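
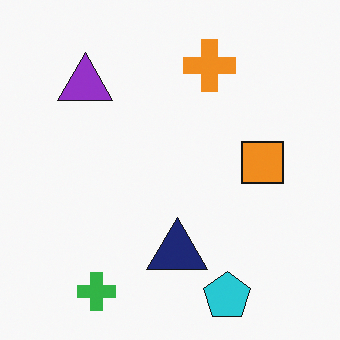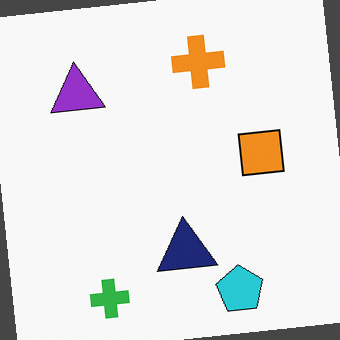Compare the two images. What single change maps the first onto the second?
The image was rotated counter-clockwise by a slight angle.

Every shape is tilted by the same angle and the image corners show triangular fill wedges — a whole-image rotation by a non-right angle.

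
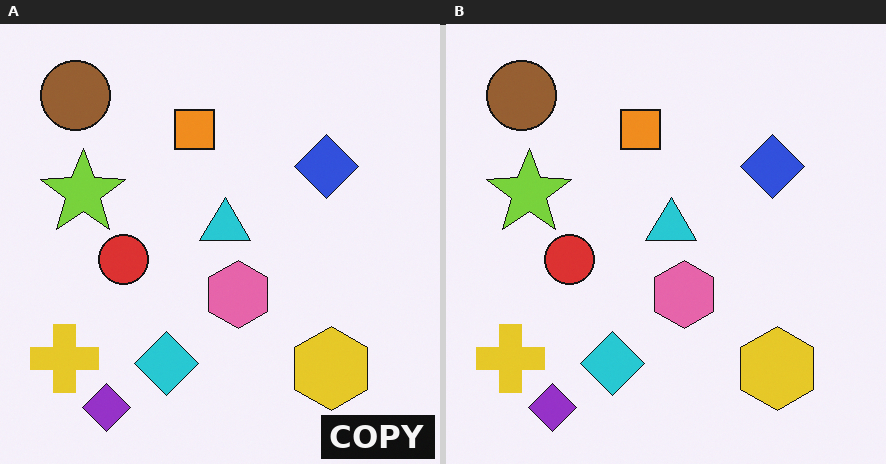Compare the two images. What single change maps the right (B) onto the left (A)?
The image was watermarked with the text "COPY" in the lower-right corner.

A dark label reading "COPY" appears in the lower-right corner.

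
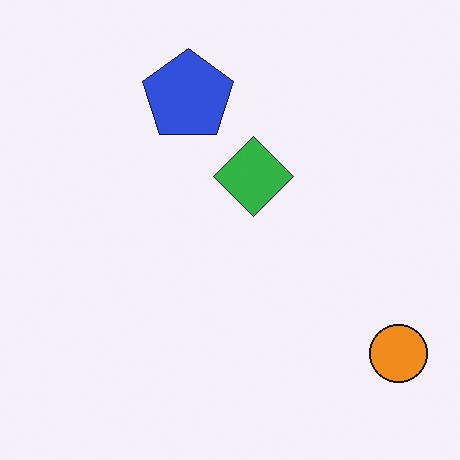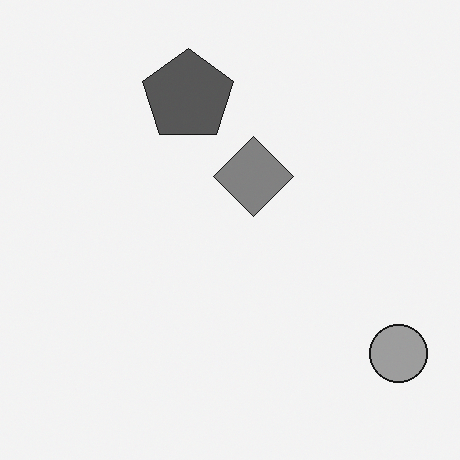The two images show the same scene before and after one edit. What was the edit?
It was converted to grayscale.

All color is removed — every shape is now a shade of grey.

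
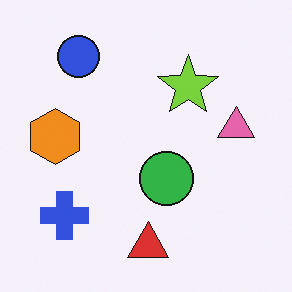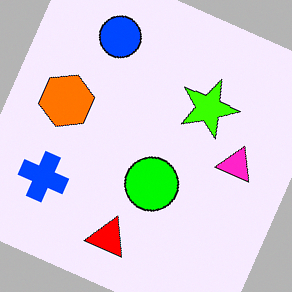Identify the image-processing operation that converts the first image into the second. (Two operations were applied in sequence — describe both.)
This is the original image rotated clockwise by a clearly visible amount, then heavily oversaturated.

Every shape is tilted by the same angle and the image corners show triangular fill wedges — a whole-image rotation by a non-right angle. All colors are more vivid — a global saturation change.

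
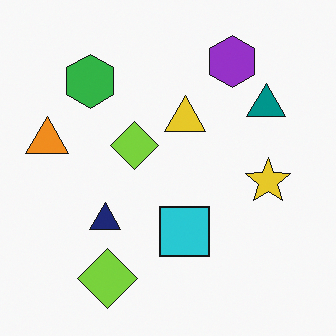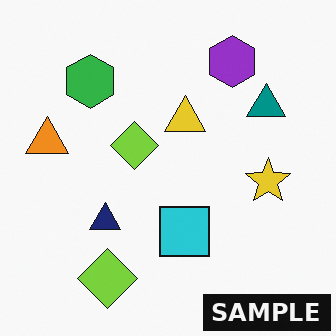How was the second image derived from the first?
The second image is the first watermarked with the text "SAMPLE" in the lower-right corner.

A dark label reading "SAMPLE" appears in the lower-right corner.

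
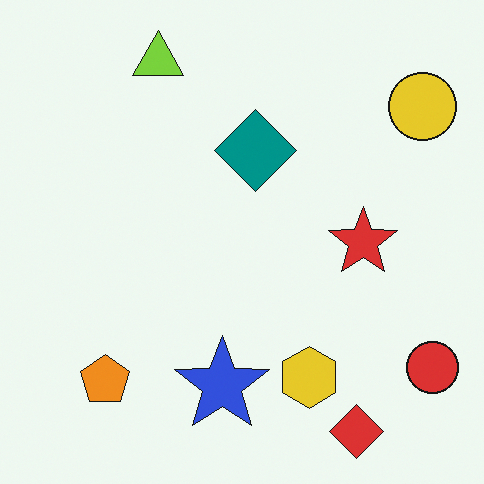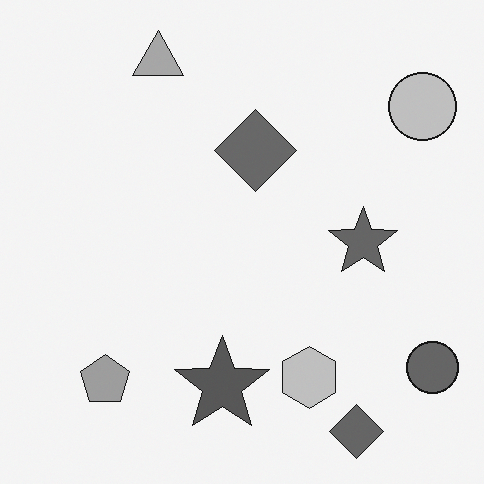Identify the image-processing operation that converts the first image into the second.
The transformation is: converted to grayscale.

All color is removed — every shape is now a shade of grey.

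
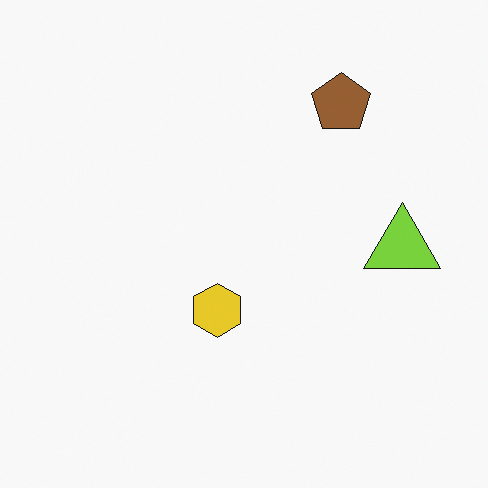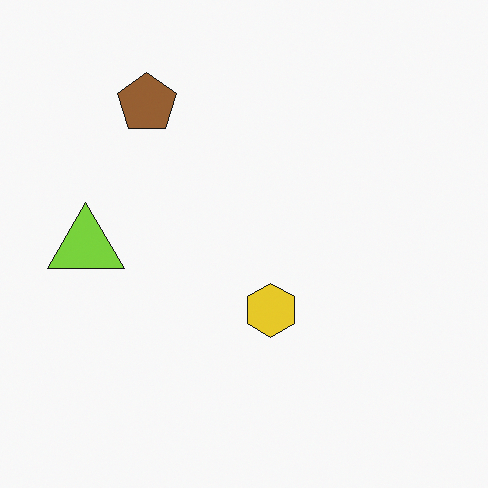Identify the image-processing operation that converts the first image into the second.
The second image is the first flipped horizontally (left ↔ right).

The lime triangle is in the right of the first image and the left of the second — shapes on opposite sides of the vertical midline have swapped in a mirror flip.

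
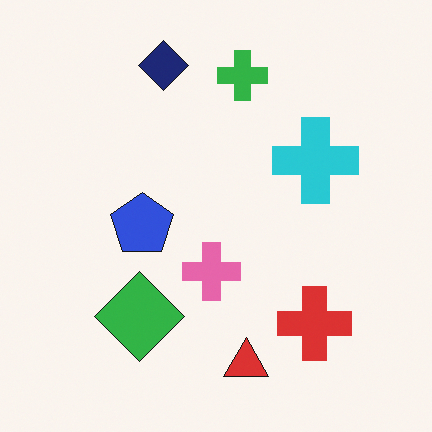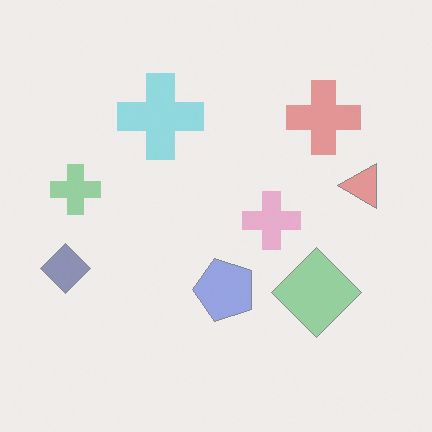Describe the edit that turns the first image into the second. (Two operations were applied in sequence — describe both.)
Rotated 90° counter-clockwise, then washed out (contrast reduced).

The navy diamond sits in the top of the first image and the left of the second — consistent with a whole-image 90° counter-clockwise rotation. Tones are pushed toward mid-grey across the whole image — a global contrast change.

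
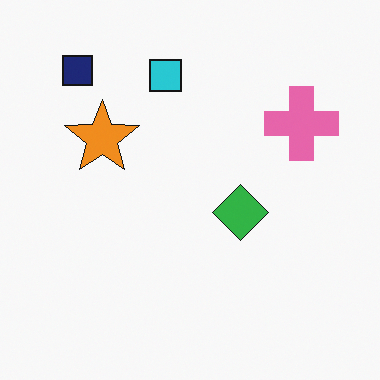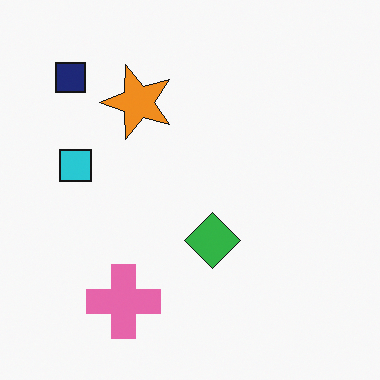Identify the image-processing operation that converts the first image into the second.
It was transposed (reflected across the top-left ↔ bottom-right diagonal).

Shapes have swapped their row and column positions — what was in the top-right is now in the bottom-left — a diagonal reflection.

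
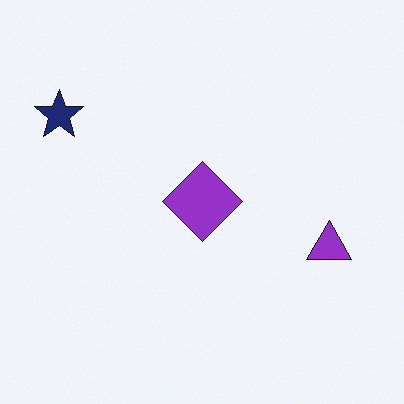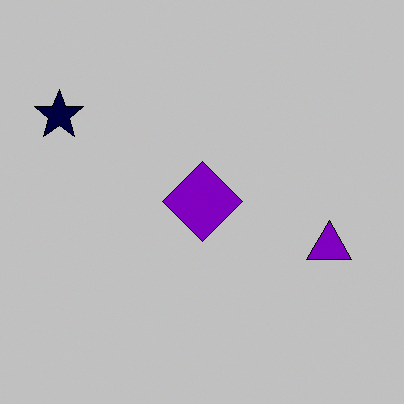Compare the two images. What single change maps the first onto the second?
It was aggressively posterized.

Each flat color has snapped to a coarser quantized level — most visibly, the near-white background has dropped to a flat grey.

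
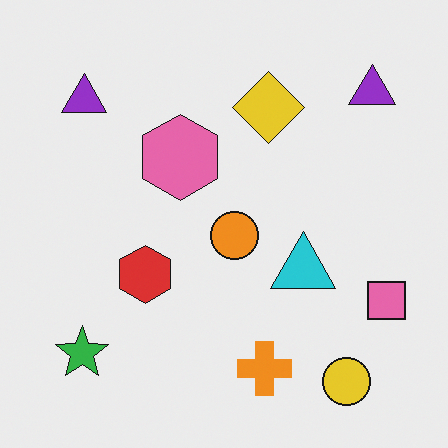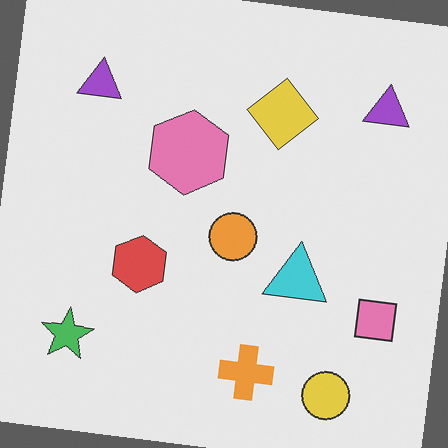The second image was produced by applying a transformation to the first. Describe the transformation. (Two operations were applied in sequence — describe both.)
Rotated clockwise by a slight angle, then given slightly reduced contrast.

Every shape is tilted by the same angle and the image corners show triangular fill wedges — a whole-image rotation by a non-right angle. Tones are pushed toward mid-grey across the whole image — a global contrast change.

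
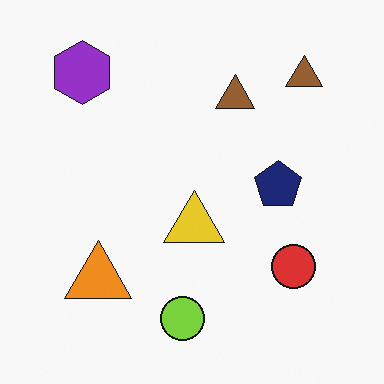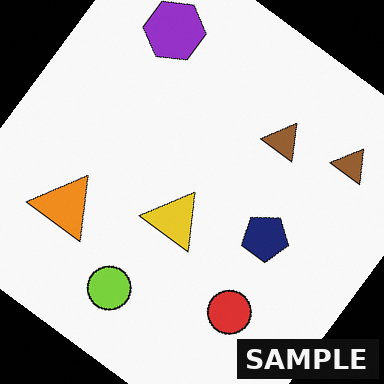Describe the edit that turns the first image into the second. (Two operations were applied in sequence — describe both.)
Rotated clockwise by a large amount — several tens of degrees, then watermarked with the text "SAMPLE" in the lower-right corner.

Every shape is tilted by the same angle and the image corners show triangular fill wedges — a whole-image rotation by a non-right angle. A dark label reading "SAMPLE" appears in the lower-right corner.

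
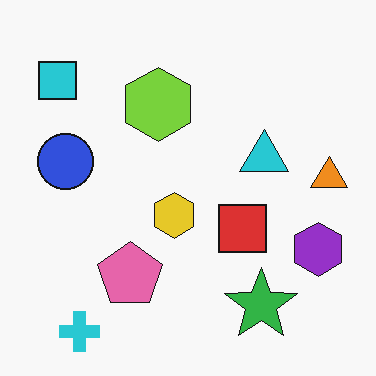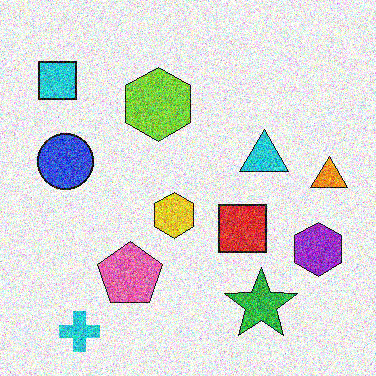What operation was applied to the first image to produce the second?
The image was degraded with heavy additive noise.

Random speckle covers the whole image, including the flat background.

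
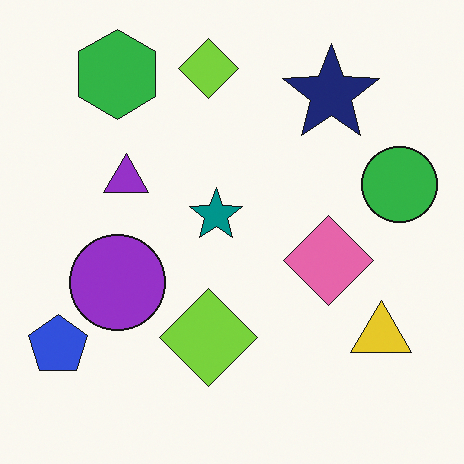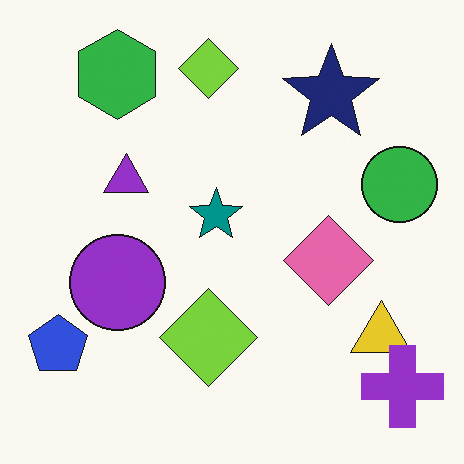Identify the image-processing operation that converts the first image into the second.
The second image is the first overlaid with an additional purple cross.

A purple cross appears in the second image that is absent from the first.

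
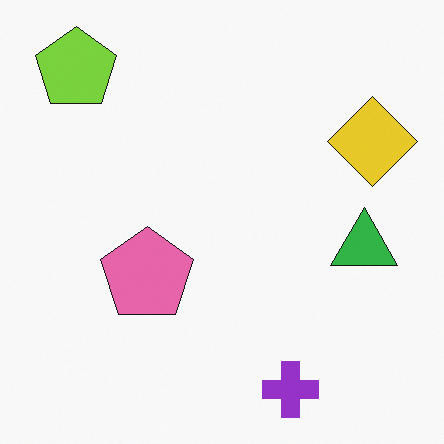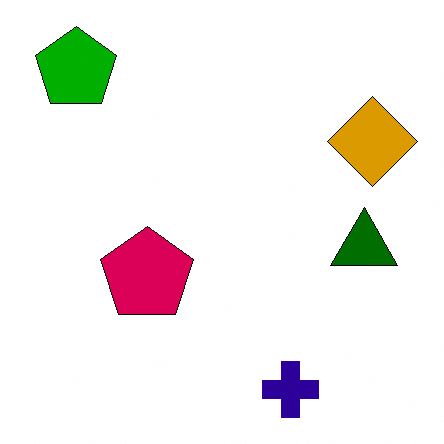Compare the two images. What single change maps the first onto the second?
This is the original image boosted in contrast.

Tones are pushed away from mid-grey across the whole image — a global contrast change.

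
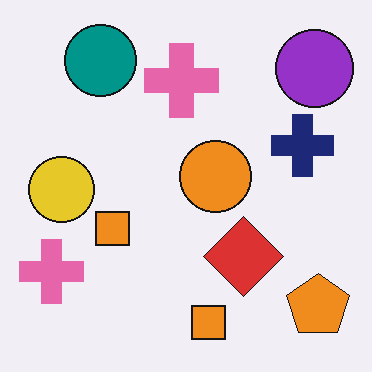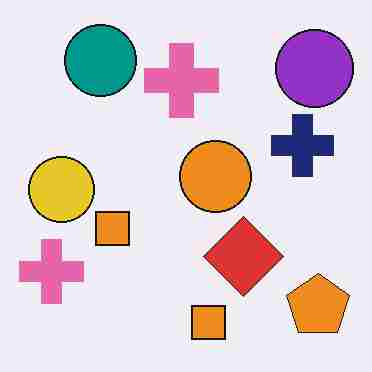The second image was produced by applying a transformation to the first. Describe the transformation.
The second image is the first heavily JPEG-compressed with obvious blocking artifacts.

Blocky 8×8 compression artifacts appear around shape edges and the flat background shows ringing — characteristic JPEG degradation.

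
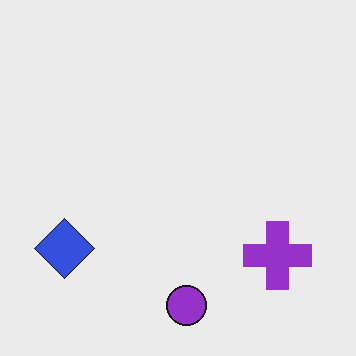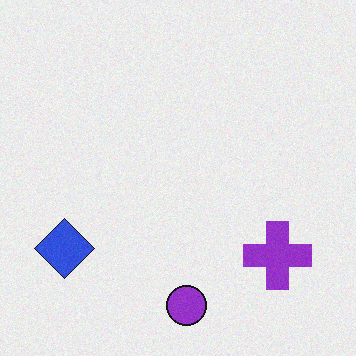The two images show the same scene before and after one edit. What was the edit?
The second image is the first degraded with a light layer of grain.

Random speckle covers the whole image, including the flat background.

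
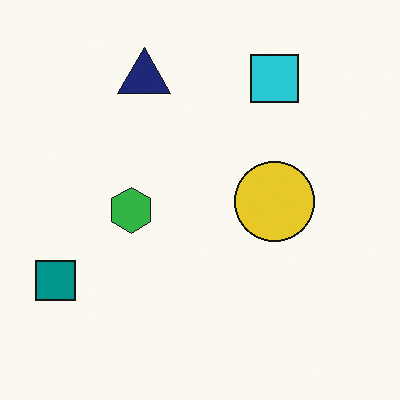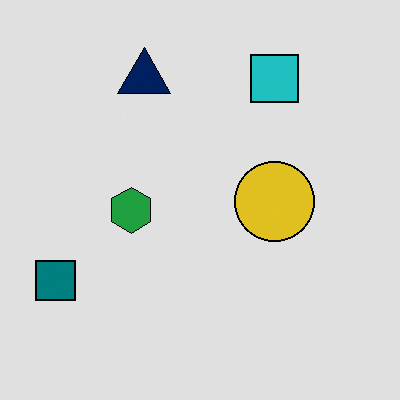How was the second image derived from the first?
This is the original image posterized to a reduced palette.

Each flat color has snapped to a coarser quantized level — most visibly, the near-white background has dropped to a flat grey.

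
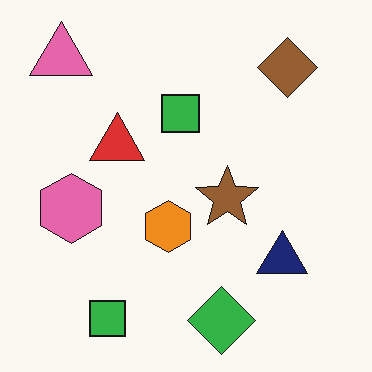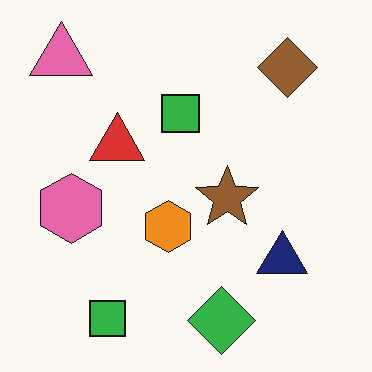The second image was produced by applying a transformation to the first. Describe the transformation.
The transformation is: JPEG-compressed with visible artifacts.

Blocky 8×8 compression artifacts appear around shape edges and the flat background shows ringing — characteristic JPEG degradation.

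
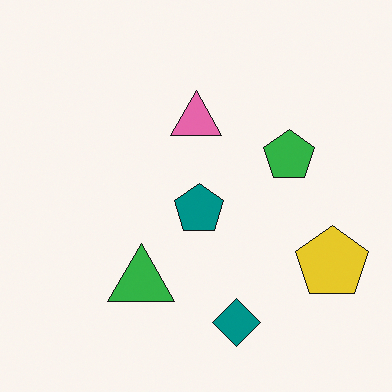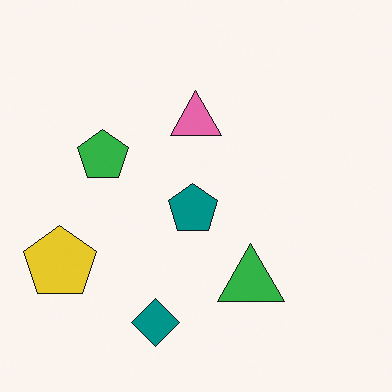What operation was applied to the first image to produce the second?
The transformation is: flipped horizontally (left ↔ right).

The yellow pentagon is in the bottom-right of the first image and the bottom-left of the second — shapes on opposite sides of the vertical midline have swapped in a mirror flip.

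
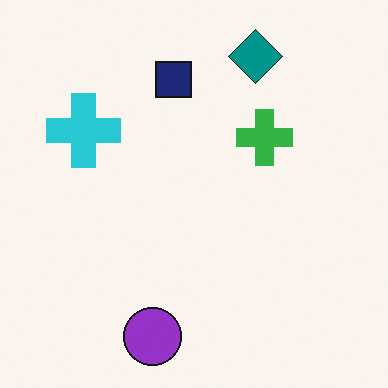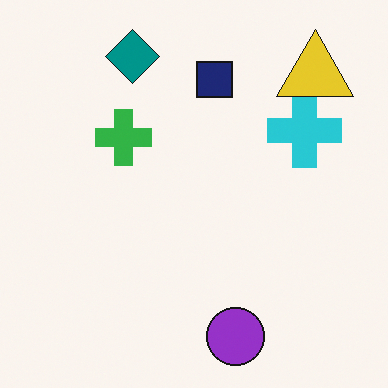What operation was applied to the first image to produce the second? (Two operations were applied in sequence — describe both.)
The second image is the first flipped horizontally (left ↔ right), then overlaid with an additional yellow triangle.

The cyan cross is in the left of the first image and the right of the second — shapes on opposite sides of the vertical midline have swapped in a mirror flip. A yellow triangle appears in the second image that is absent from the first.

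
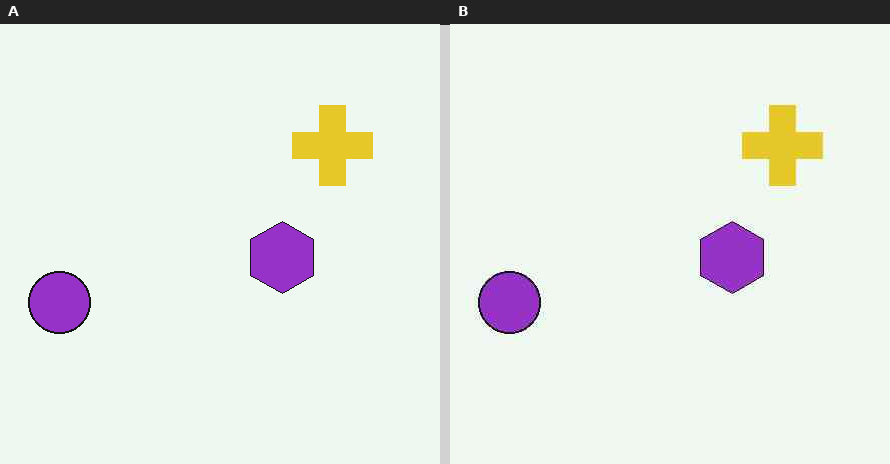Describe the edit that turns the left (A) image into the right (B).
The right (B) image is the left (A) given moderate JPEG compression.

Blocky 8×8 compression artifacts appear around shape edges and the flat background shows ringing — characteristic JPEG degradation.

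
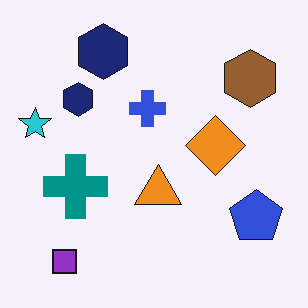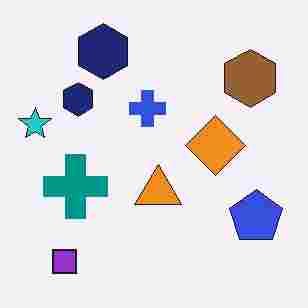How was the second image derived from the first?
The image was degraded with heavy JPEG compression.

Blocky 8×8 compression artifacts appear around shape edges and the flat background shows ringing — characteristic JPEG degradation.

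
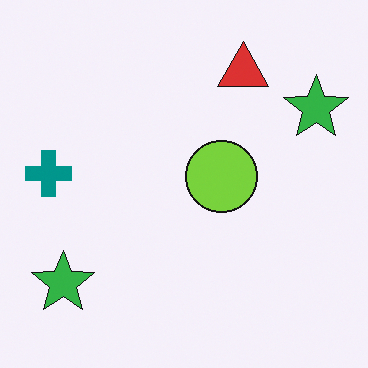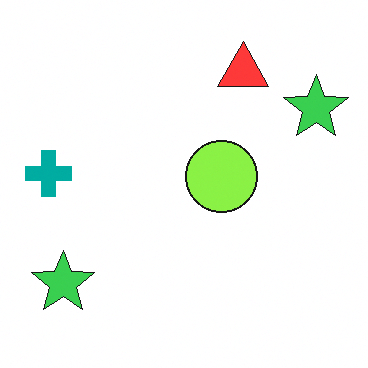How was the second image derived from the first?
Brightened a little.

Every pixel — background and shapes alike — is uniformly brightened.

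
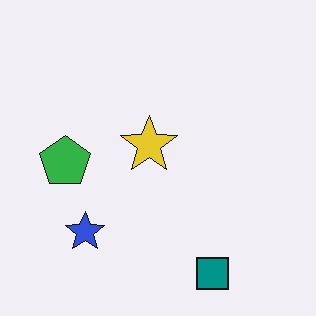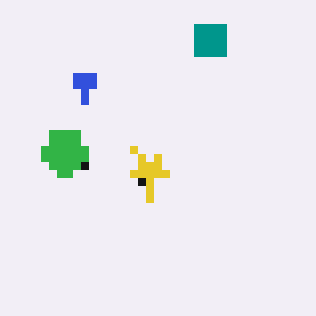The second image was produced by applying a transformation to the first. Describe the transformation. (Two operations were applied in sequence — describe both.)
The second image is the first flipped vertically (top ↔ bottom), then pixelated into visible square blocks.

The teal square is in the bottom-right of the first image and the top-right of the second — shapes on opposite sides of the horizontal midline have swapped in a mirror flip. Shapes are reduced to large square blocks; fine edges and outlines are lost — a downscale-then-upscale (mosaic) effect.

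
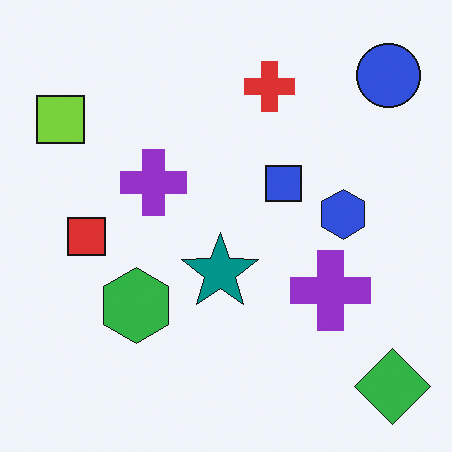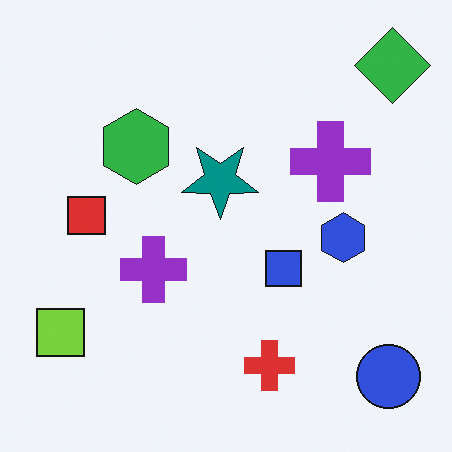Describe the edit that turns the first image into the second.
It was flipped vertically (top ↔ bottom).

The green diamond is in the bottom-right of the first image and the top-right of the second — shapes on opposite sides of the horizontal midline have swapped in a mirror flip.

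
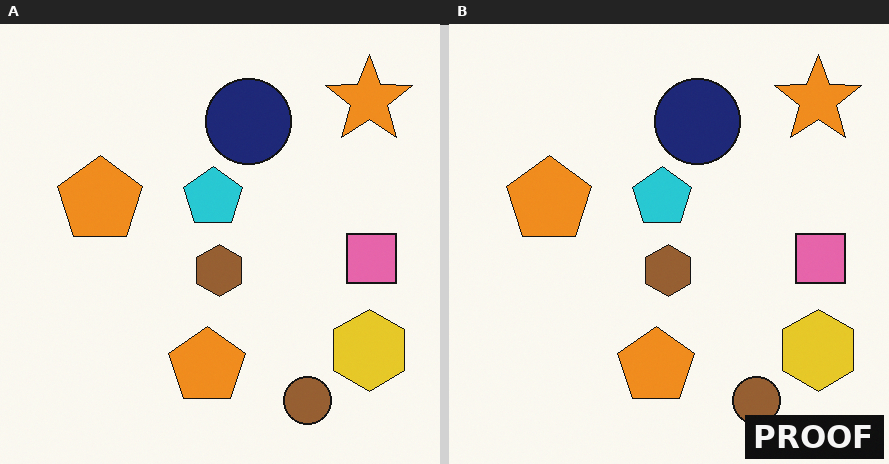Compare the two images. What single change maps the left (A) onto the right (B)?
The image was watermarked with the text "PROOF" in the lower-right corner.

A dark label reading "PROOF" appears in the lower-right corner.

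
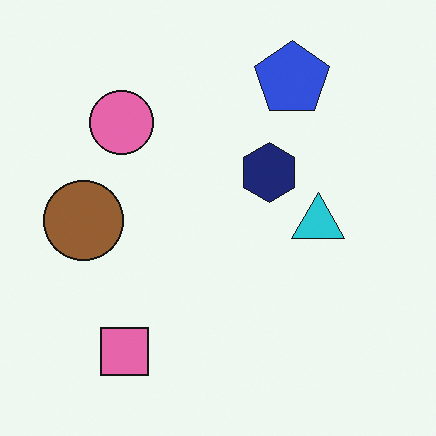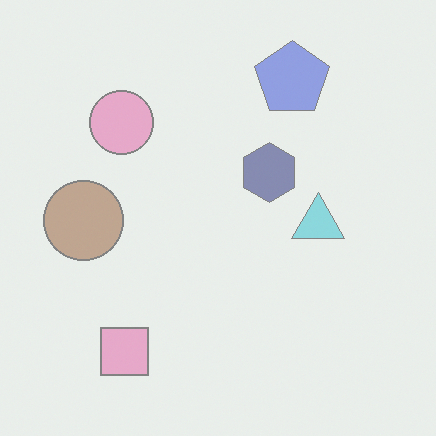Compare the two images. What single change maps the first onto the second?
This is the original image given much lower contrast.

Tones are pushed toward mid-grey across the whole image — a global contrast change.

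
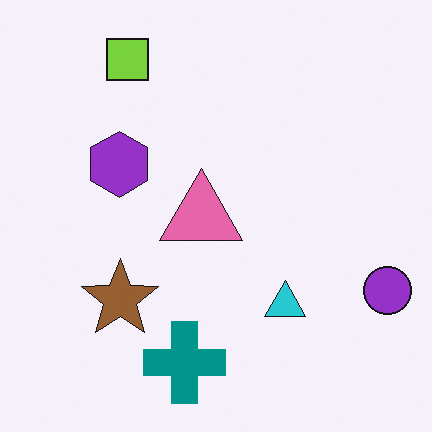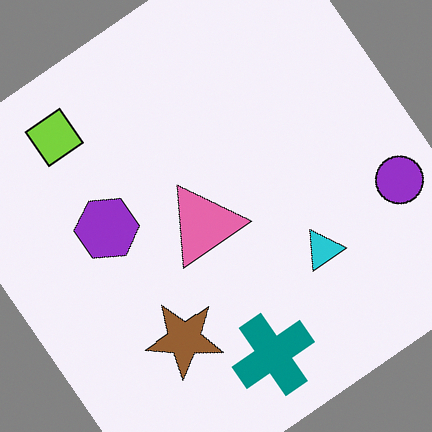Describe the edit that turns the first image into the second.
It was rotated counter-clockwise by a large amount — several tens of degrees.

Every shape is tilted by the same angle and the image corners show triangular fill wedges — a whole-image rotation by a non-right angle.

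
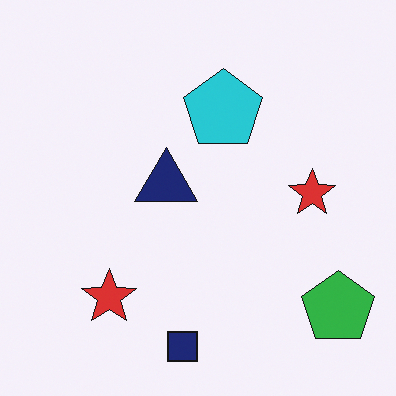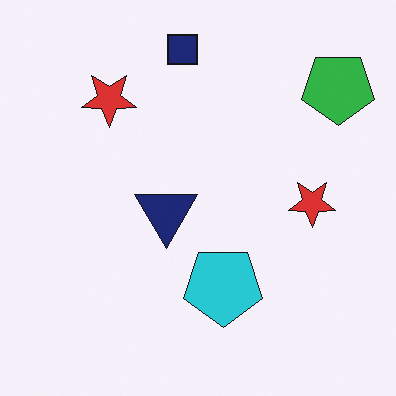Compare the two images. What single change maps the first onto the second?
It was flipped vertically (top ↔ bottom).

The navy square is in the bottom of the first image and the top of the second — shapes on opposite sides of the horizontal midline have swapped in a mirror flip.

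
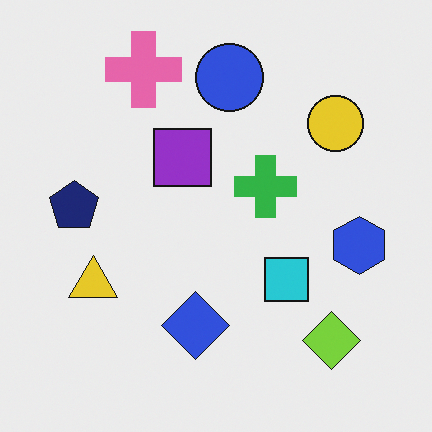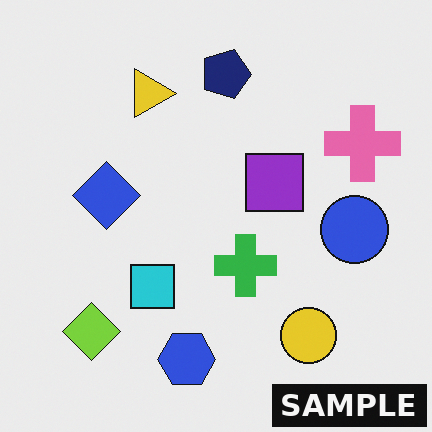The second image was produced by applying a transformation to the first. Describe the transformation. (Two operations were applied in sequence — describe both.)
It was rotated 90° clockwise, then watermarked with the text "SAMPLE" in the lower-right corner.

The lime diamond sits in the bottom-right of the first image and the bottom-left of the second — consistent with a whole-image 90° clockwise rotation. A dark label reading "SAMPLE" appears in the lower-right corner.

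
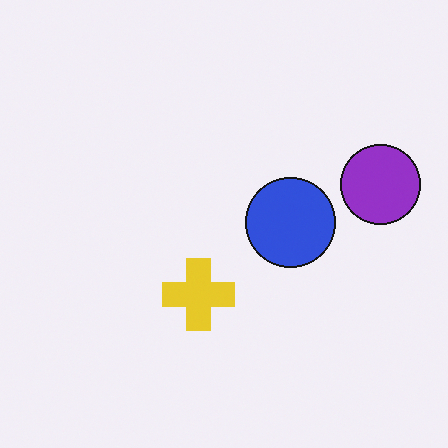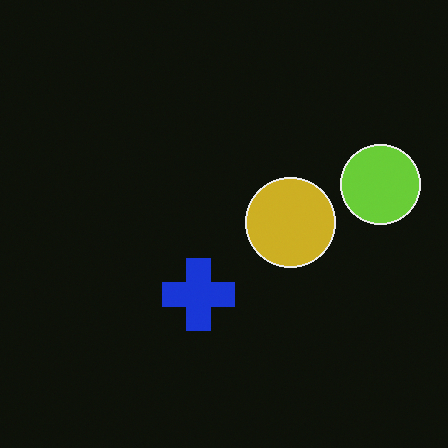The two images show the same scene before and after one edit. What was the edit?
This is the original image color-inverted (negative).

The light background has become dark and every shape's color is its complement — a photographic negative.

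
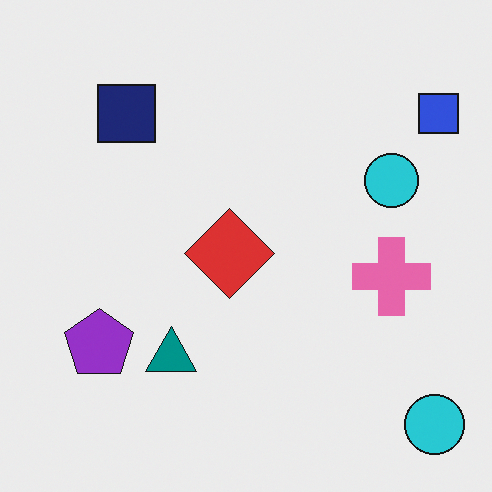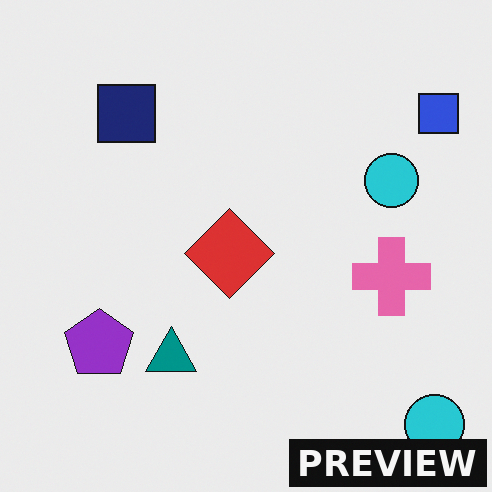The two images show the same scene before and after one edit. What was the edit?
This is the original image watermarked with the text "PREVIEW" in the lower-right corner.

A dark label reading "PREVIEW" appears in the lower-right corner.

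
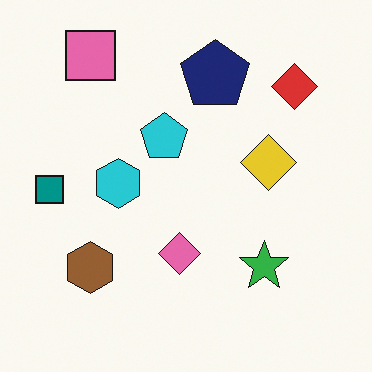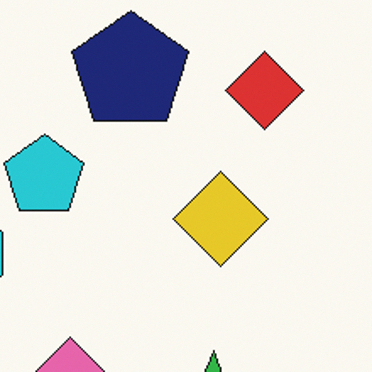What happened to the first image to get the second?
The transformation is: cropped to a noticeably smaller region and rescaled.

The visible shapes are larger and the field of view is narrower; shapes near the original edges may be partly or wholly outside the frame — a crop-and-rescale.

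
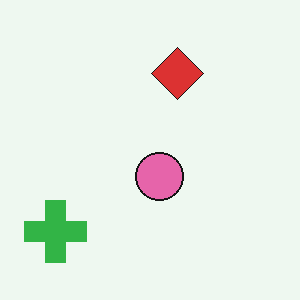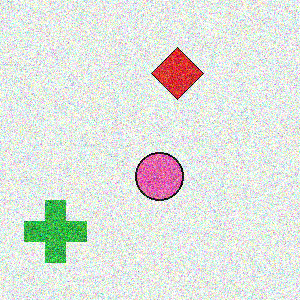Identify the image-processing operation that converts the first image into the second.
Degraded with a thick layer of grain.

Random speckle covers the whole image, including the flat background.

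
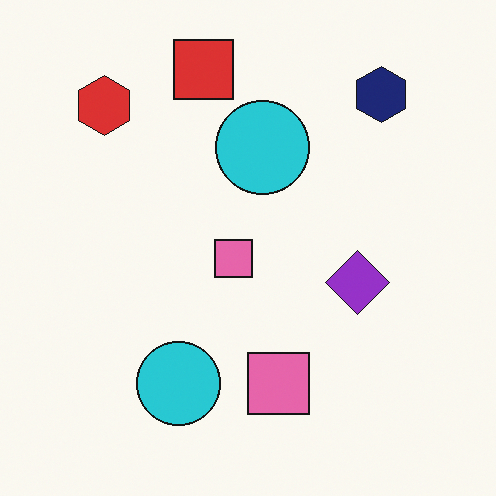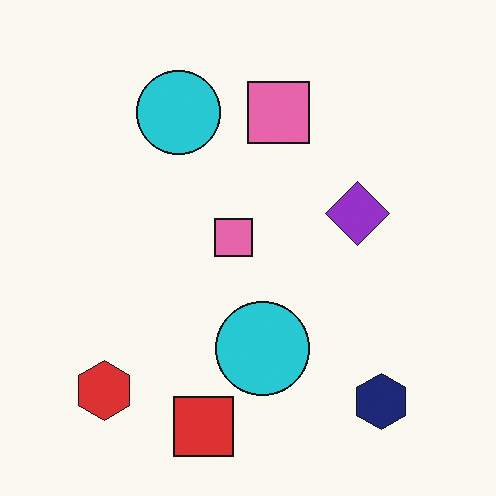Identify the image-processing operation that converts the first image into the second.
It was flipped vertically (top ↔ bottom).

The red square is in the top of the first image and the bottom of the second — shapes on opposite sides of the horizontal midline have swapped in a mirror flip.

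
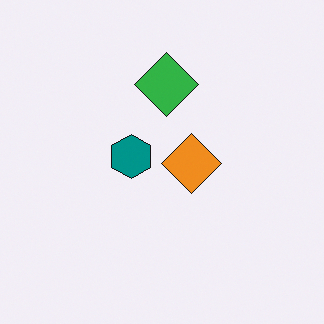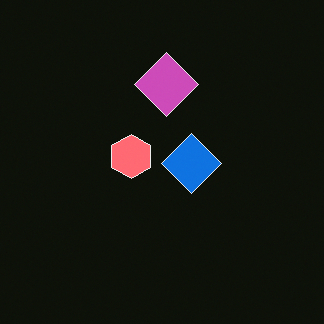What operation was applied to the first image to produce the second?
The transformation is: color-inverted (negative).

The light background has become dark and every shape's color is its complement — a photographic negative.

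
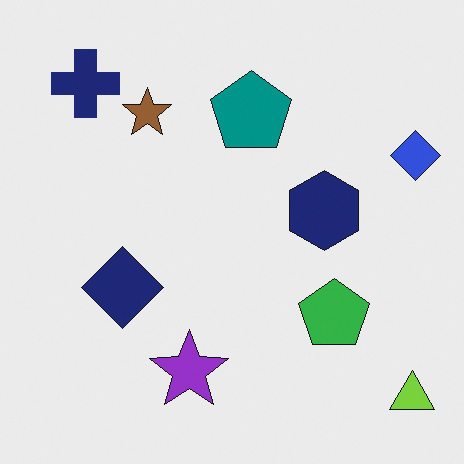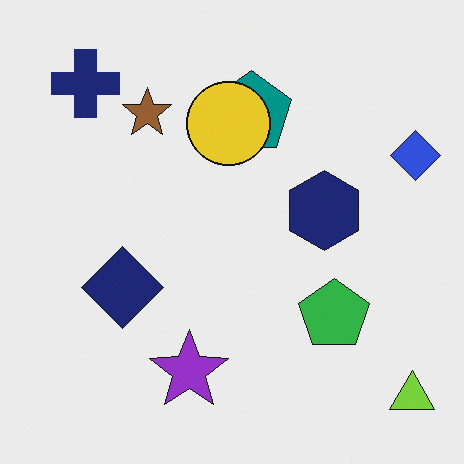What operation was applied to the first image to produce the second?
The second image is the first overlaid with an additional yellow circle.

A yellow circle appears in the second image that is absent from the first.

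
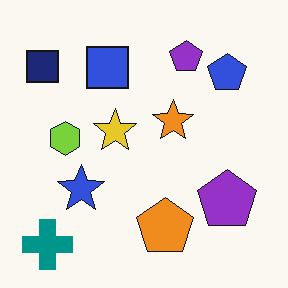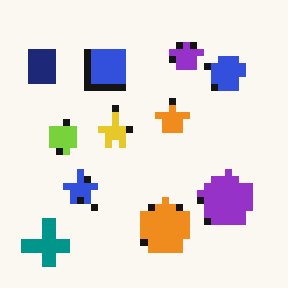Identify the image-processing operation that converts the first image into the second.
The image was moderately pixelated.

Shapes are reduced to large square blocks; fine edges and outlines are lost — a downscale-then-upscale (mosaic) effect.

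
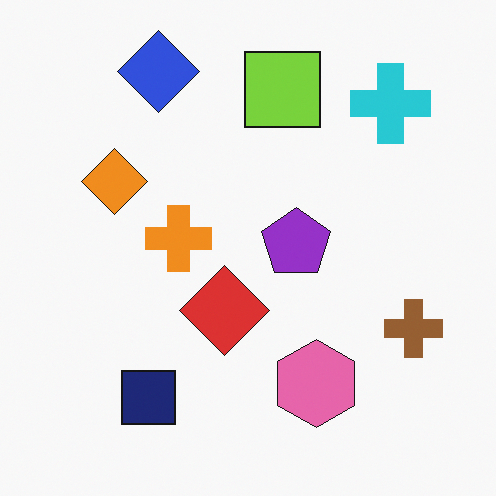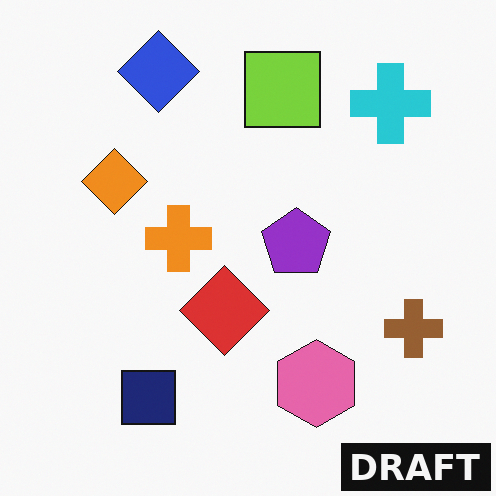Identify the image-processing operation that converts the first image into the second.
The image was watermarked with the text "DRAFT" in the lower-right corner.

A dark label reading "DRAFT" appears in the lower-right corner.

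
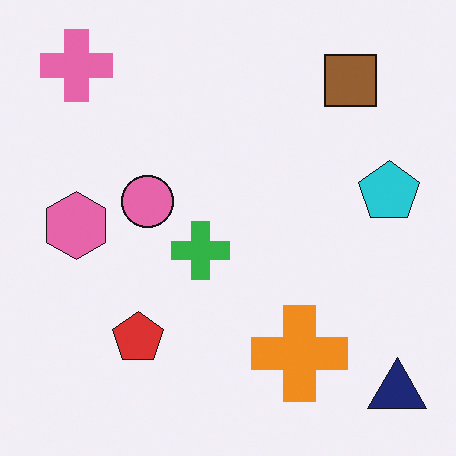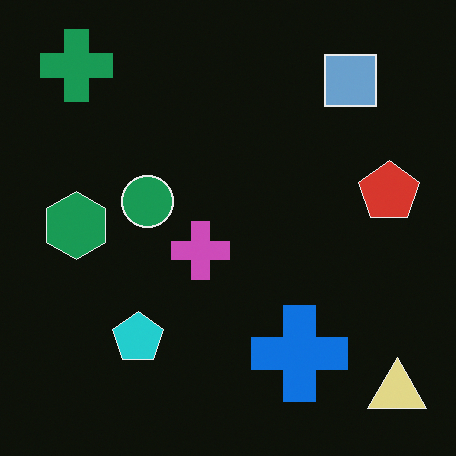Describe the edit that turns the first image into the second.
The transformation is: color-inverted (negative).

The light background has become dark and every shape's color is its complement — a photographic negative.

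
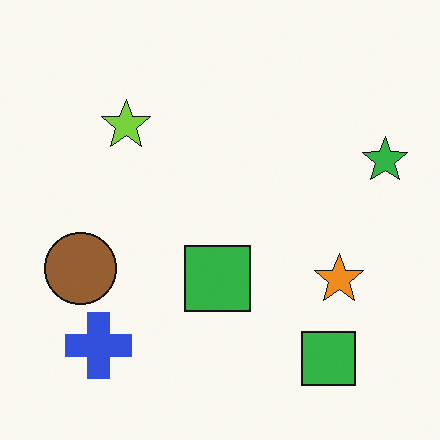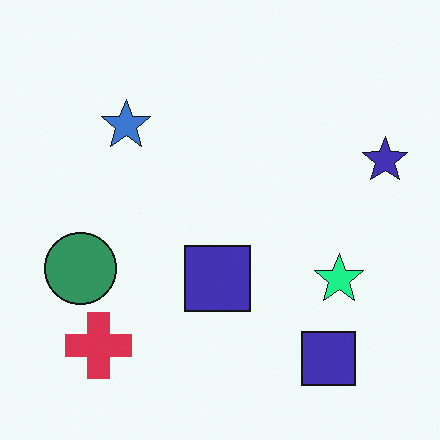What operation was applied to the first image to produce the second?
The transformation is: hue-shifted through roughly a third of the color wheel.

Every shape's color has rotated by the same amount around the hue wheel — a uniform hue shift.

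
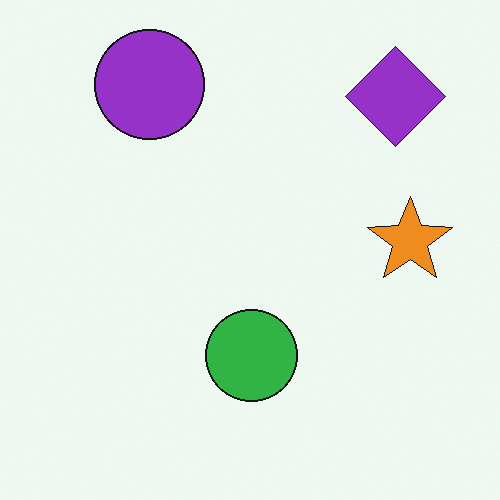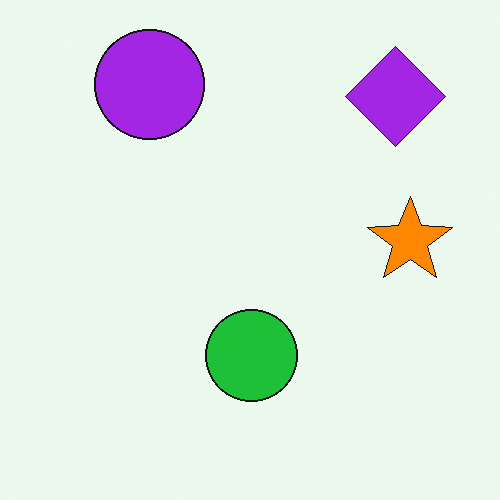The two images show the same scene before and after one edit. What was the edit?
The image was slightly oversaturated.

All colors are more vivid — a global saturation change.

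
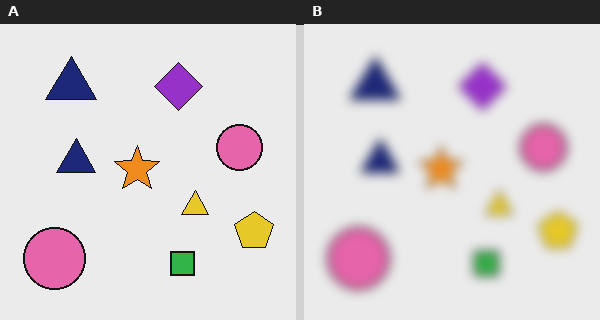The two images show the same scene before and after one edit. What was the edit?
The transformation is: strongly gaussian-blurred.

Shape edges and outlines are uniformly softened across the whole image.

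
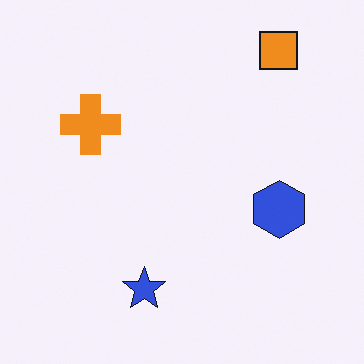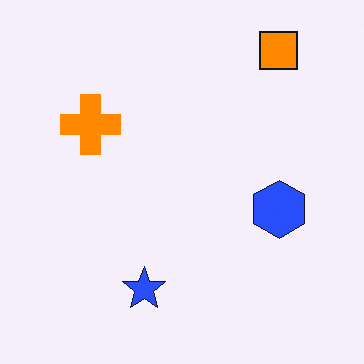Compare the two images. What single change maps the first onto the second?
The image was slightly oversaturated.

All colors are more vivid — a global saturation change.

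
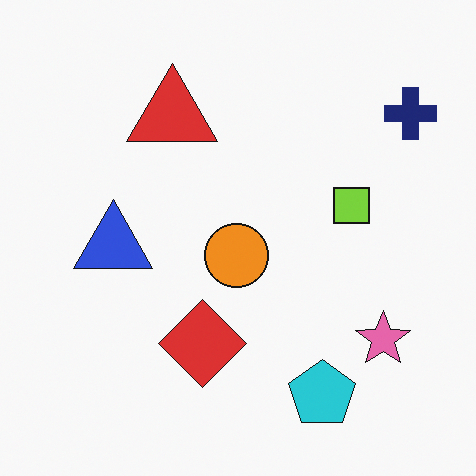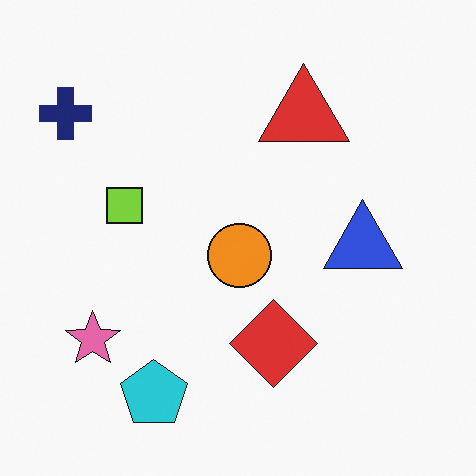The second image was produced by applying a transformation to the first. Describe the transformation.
The second image is the first flipped horizontally (left ↔ right).

The navy cross is in the top-right of the first image and the top-left of the second — shapes on opposite sides of the vertical midline have swapped in a mirror flip.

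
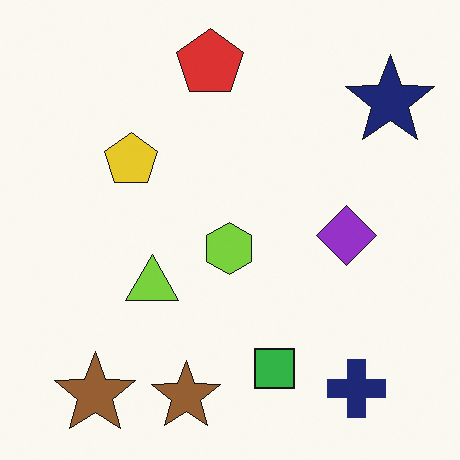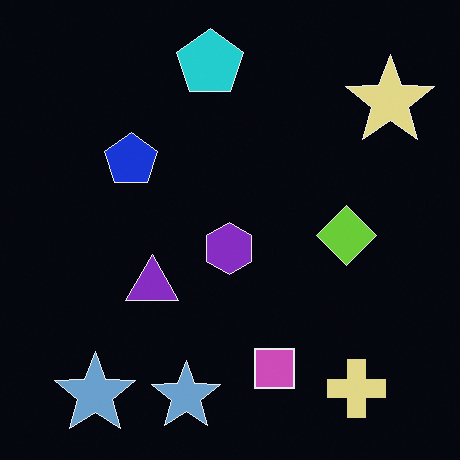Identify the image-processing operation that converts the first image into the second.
The transformation is: color-inverted (negative).

The light background has become dark and every shape's color is its complement — a photographic negative.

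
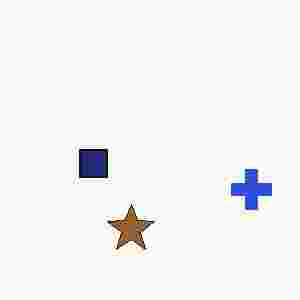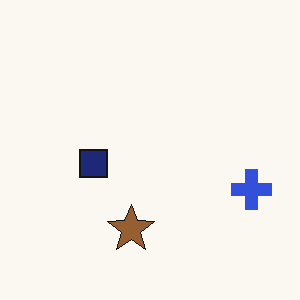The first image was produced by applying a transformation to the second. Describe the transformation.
The first image is the second degraded with heavy JPEG compression.

Blocky 8×8 compression artifacts appear around shape edges and the flat background shows ringing — characteristic JPEG degradation.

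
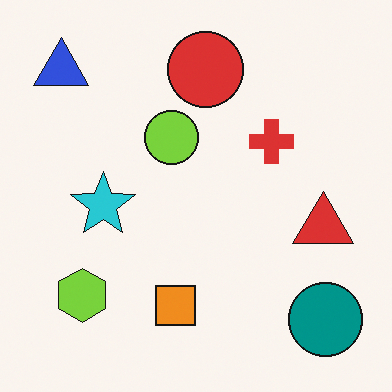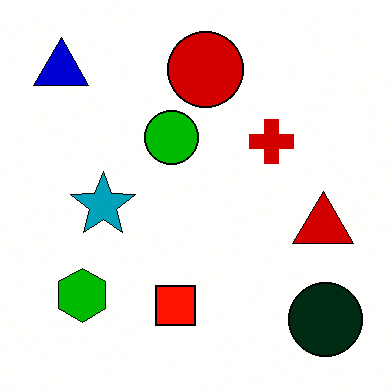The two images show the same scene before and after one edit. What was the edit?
The second image is the first boosted in contrast.

Tones are pushed away from mid-grey across the whole image — a global contrast change.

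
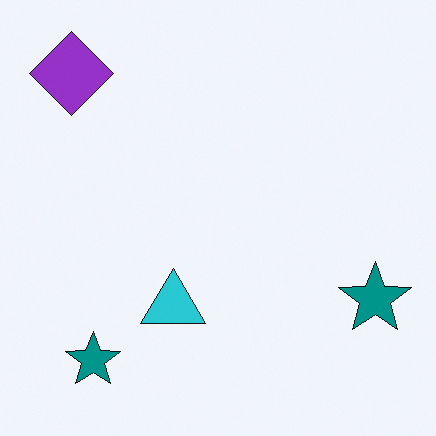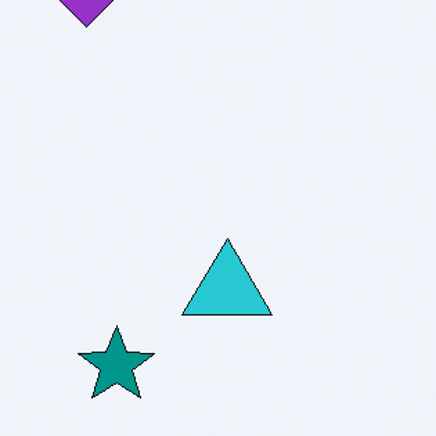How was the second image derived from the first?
Cropped slightly and scaled back up.

The visible shapes are larger and the field of view is narrower; shapes near the original edges may be partly or wholly outside the frame — a crop-and-rescale.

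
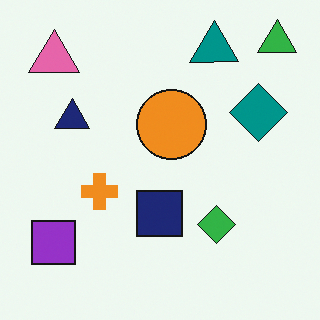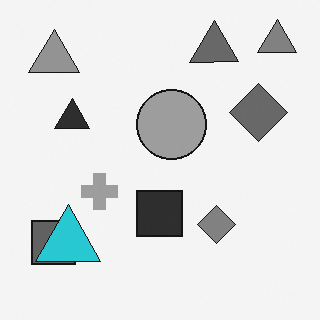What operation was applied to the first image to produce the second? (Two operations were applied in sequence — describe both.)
The second image is the first converted to grayscale, then overlaid with an additional cyan triangle.

All color is removed — every shape is now a shade of grey. A cyan triangle appears in the second image that is absent from the first.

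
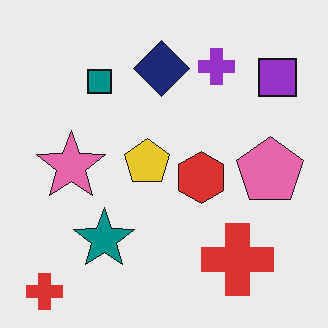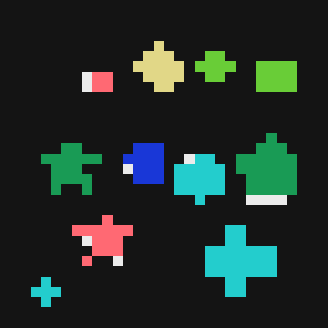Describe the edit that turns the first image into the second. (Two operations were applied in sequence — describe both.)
This is the original image color-inverted (negative), then coarsely pixelated.

The light background has become dark and every shape's color is its complement — a photographic negative. Shapes are reduced to large square blocks; fine edges and outlines are lost — a downscale-then-upscale (mosaic) effect.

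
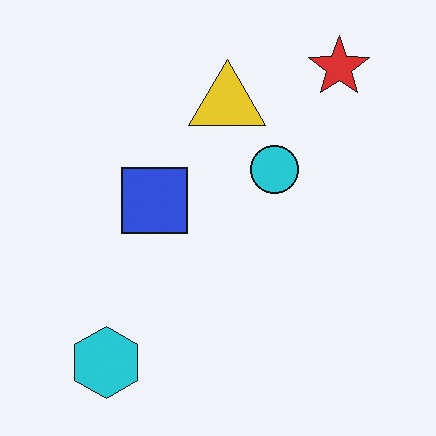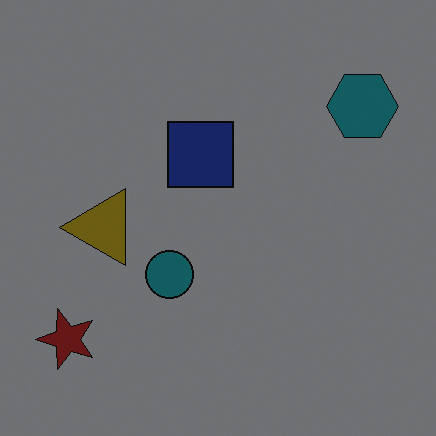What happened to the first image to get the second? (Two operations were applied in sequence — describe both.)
Transposed (reflected across the top-left ↔ bottom-right diagonal), then substantially darkened.

Shapes have swapped their row and column positions — what was in the top-right is now in the bottom-left — a diagonal reflection. Every pixel — background and shapes alike — is uniformly darkened.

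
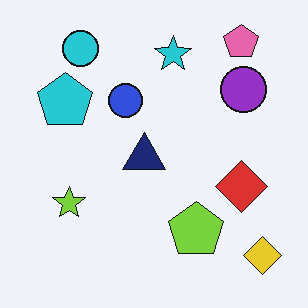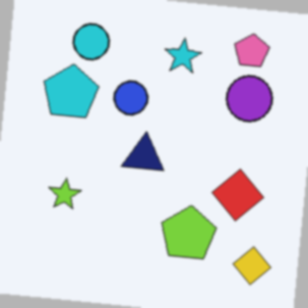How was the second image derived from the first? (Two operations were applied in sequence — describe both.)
This is the original image rotated clockwise by a slight angle, then slightly softened.

Every shape is tilted by the same angle and the image corners show triangular fill wedges — a whole-image rotation by a non-right angle. Shape edges and outlines are uniformly softened across the whole image.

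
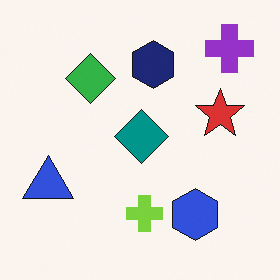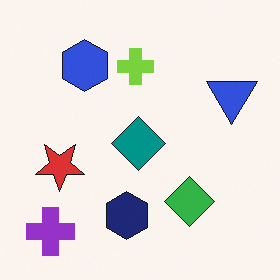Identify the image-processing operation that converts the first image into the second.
It was rotated 180°.

The purple cross sits in the top-right of the first image and the bottom-left of the second — consistent with a whole-image 180° rotation.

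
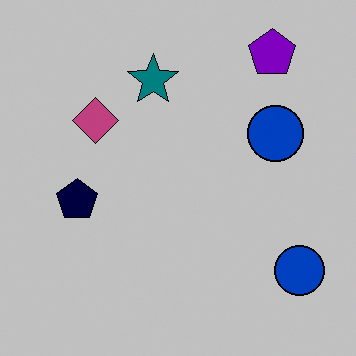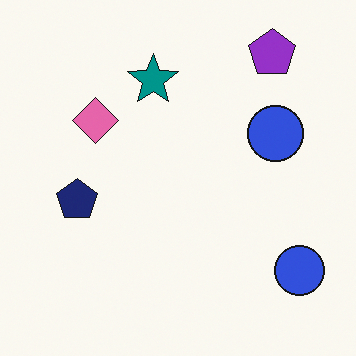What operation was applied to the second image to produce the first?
Aggressively posterized.

Each flat color has snapped to a coarser quantized level — most visibly, the near-white background has dropped to a flat grey.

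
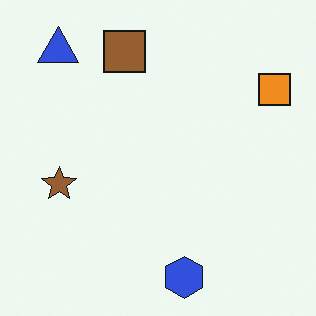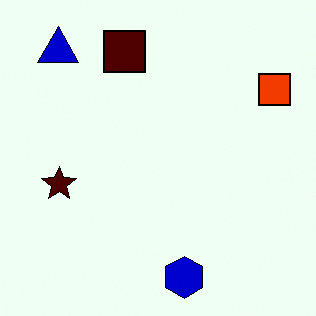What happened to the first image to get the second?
The transformation is: boosted in contrast.

Tones are pushed away from mid-grey across the whole image — a global contrast change.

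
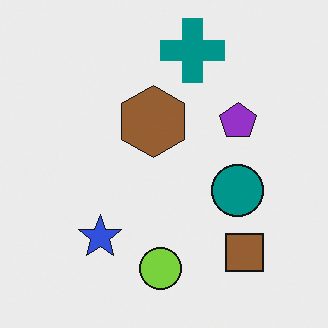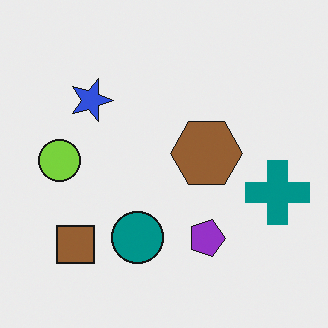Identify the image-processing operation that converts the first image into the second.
Rotated 90° clockwise.

The brown square sits in the bottom-right of the first image and the bottom-left of the second — consistent with a whole-image 90° clockwise rotation.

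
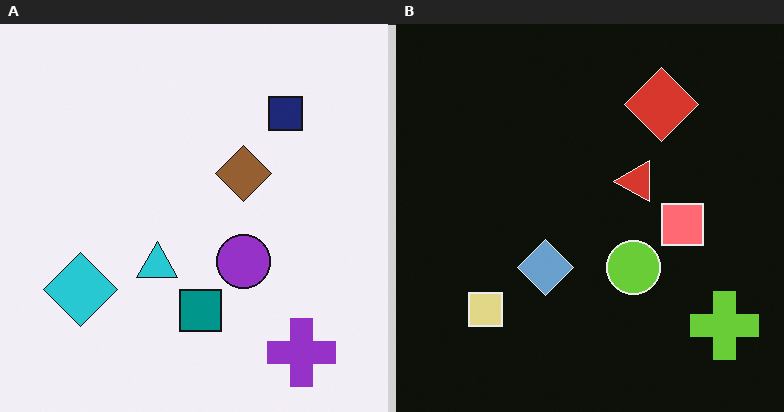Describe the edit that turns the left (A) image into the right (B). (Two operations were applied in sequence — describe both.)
Transposed (reflected across the top-left ↔ bottom-right diagonal), then color-inverted (negative).

Shapes have swapped their row and column positions — what was in the top-right is now in the bottom-left — a diagonal reflection. The light background has become dark and every shape's color is its complement — a photographic negative.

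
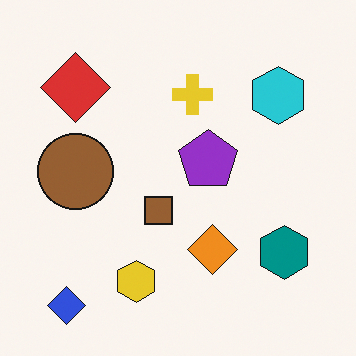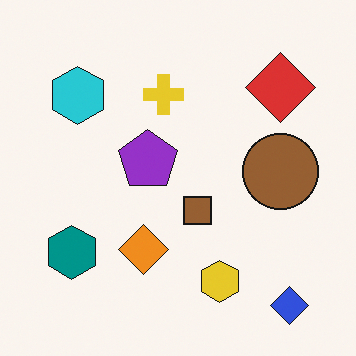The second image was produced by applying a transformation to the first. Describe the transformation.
It was flipped horizontally (left ↔ right).

The blue diamond is in the bottom-left of the first image and the bottom-right of the second — shapes on opposite sides of the vertical midline have swapped in a mirror flip.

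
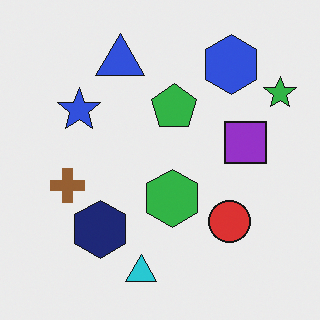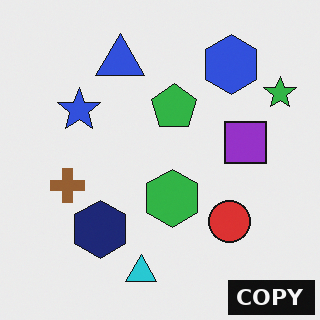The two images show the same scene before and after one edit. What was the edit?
Watermarked with the text "COPY" in the lower-right corner.

A dark label reading "COPY" appears in the lower-right corner.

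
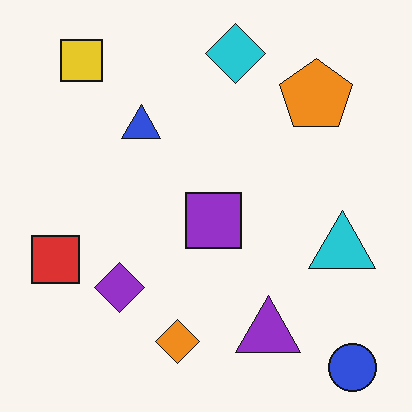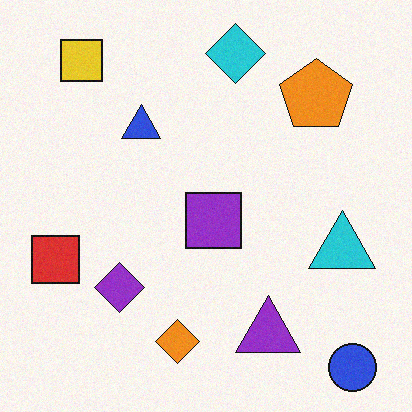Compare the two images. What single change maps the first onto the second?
This is the original image degraded with a light layer of grain.

Random speckle covers the whole image, including the flat background.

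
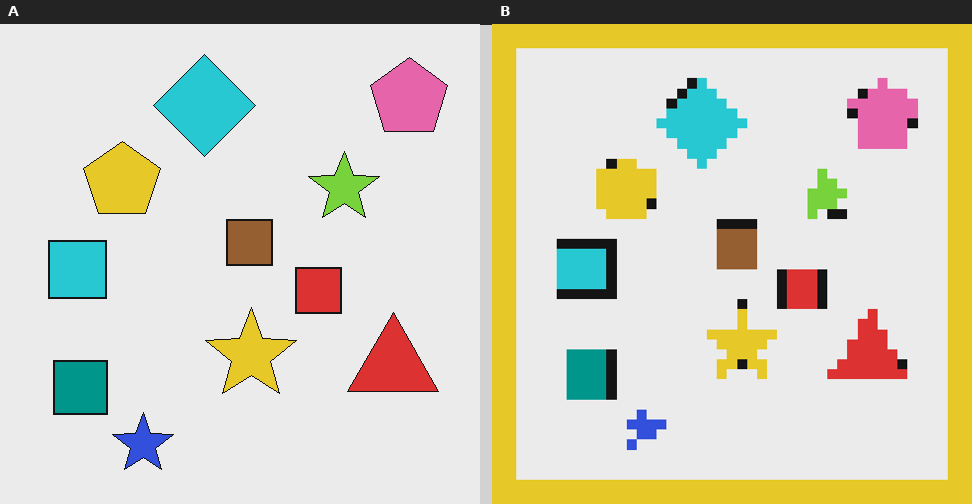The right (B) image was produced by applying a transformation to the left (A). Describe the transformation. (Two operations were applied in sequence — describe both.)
The image was coarsely pixelated, then framed with a yellow border.

Shapes are reduced to large square blocks; fine edges and outlines are lost — a downscale-then-upscale (mosaic) effect. A solid yellow frame runs around the edge of the right (B) image, with the content slightly shrunk inside it.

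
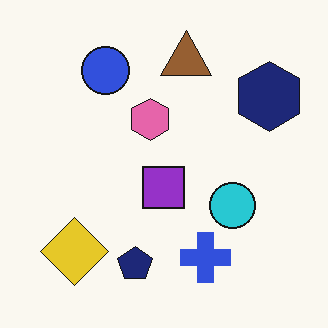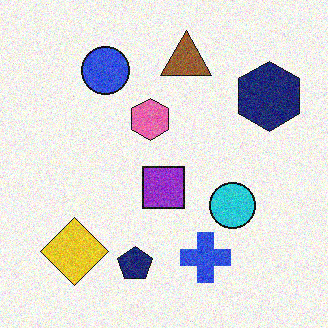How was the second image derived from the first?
The second image is the first degraded with moderate additive noise.

Random speckle covers the whole image, including the flat background.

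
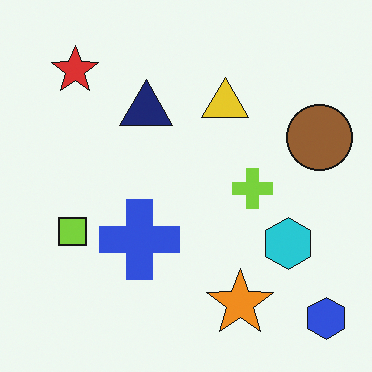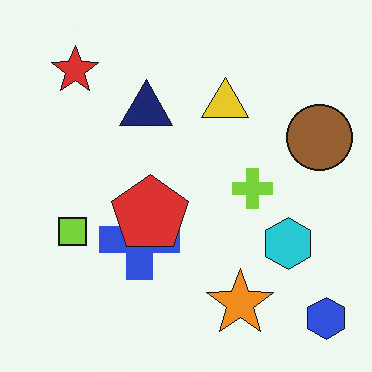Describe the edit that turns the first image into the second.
Overlaid with an additional red pentagon.

A red pentagon appears in the second image that is absent from the first.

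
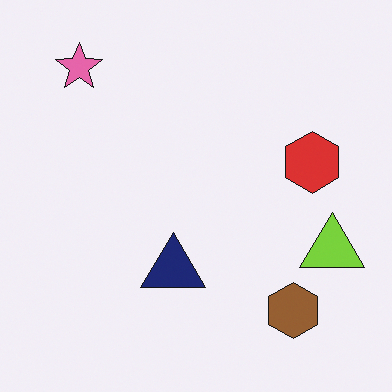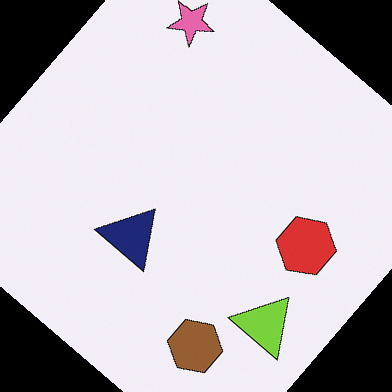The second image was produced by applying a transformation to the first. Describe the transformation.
It was rotated clockwise by a large amount — several tens of degrees.

Every shape is tilted by the same angle and the image corners show triangular fill wedges — a whole-image rotation by a non-right angle.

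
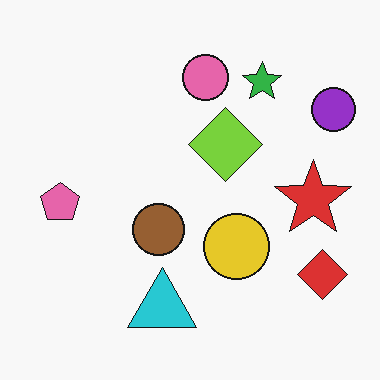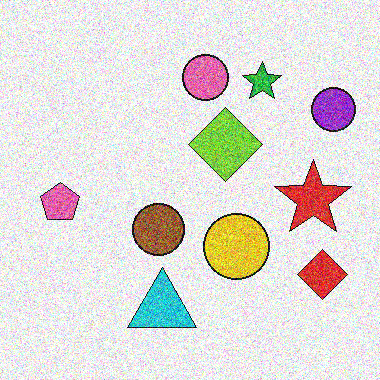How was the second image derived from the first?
The transformation is: degraded with strong gaussian noise.

Random speckle covers the whole image, including the flat background.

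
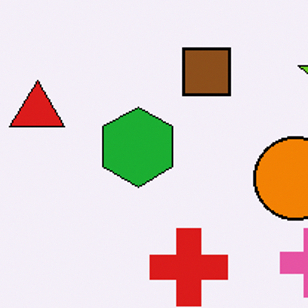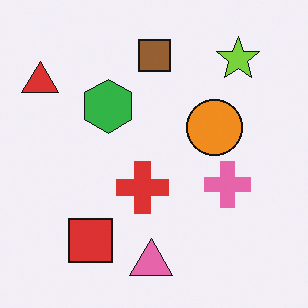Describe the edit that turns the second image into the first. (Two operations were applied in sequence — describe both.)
The first image is the second given slightly increased contrast, then cropped to a modestly smaller region and rescaled.

Tones are pushed away from mid-grey across the whole image — a global contrast change. The visible shapes are larger and the field of view is narrower; shapes near the original edges may be partly or wholly outside the frame — a crop-and-rescale.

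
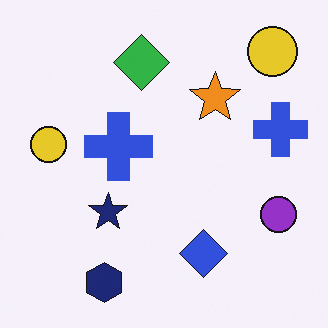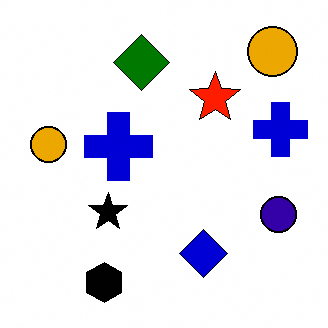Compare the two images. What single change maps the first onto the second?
It was boosted in contrast.

Tones are pushed away from mid-grey across the whole image — a global contrast change.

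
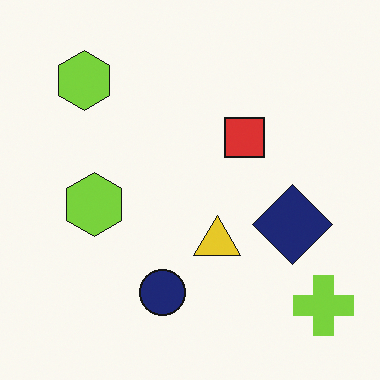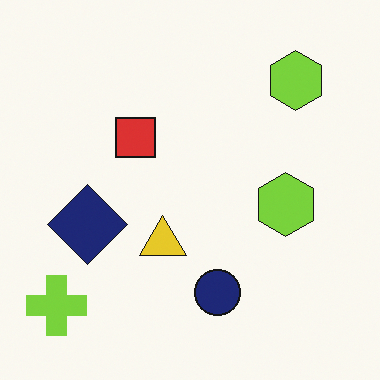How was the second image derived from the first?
It was flipped horizontally (left ↔ right).

The lime cross is in the bottom-right of the first image and the bottom-left of the second — shapes on opposite sides of the vertical midline have swapped in a mirror flip.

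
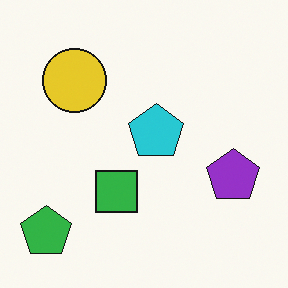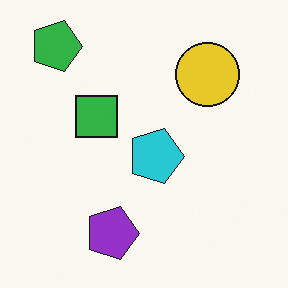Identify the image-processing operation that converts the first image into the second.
The transformation is: rotated 90° clockwise.

The green pentagon sits in the bottom-left of the first image and the top-left of the second — consistent with a whole-image 90° clockwise rotation.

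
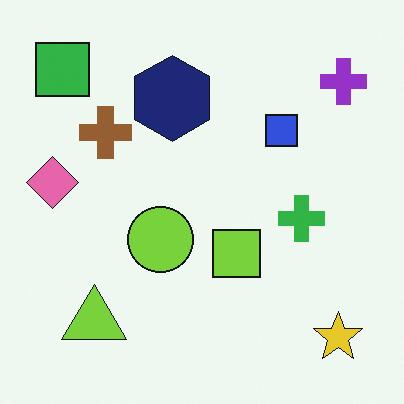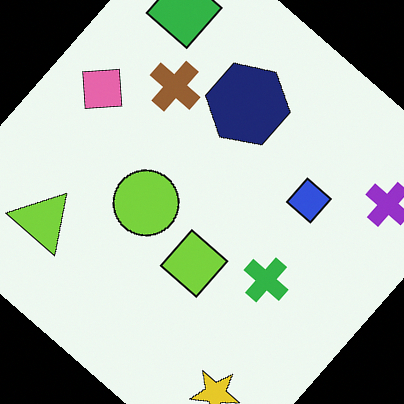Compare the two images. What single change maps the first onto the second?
This is the original image rotated clockwise by a large amount — several tens of degrees.

Every shape is tilted by the same angle and the image corners show triangular fill wedges — a whole-image rotation by a non-right angle.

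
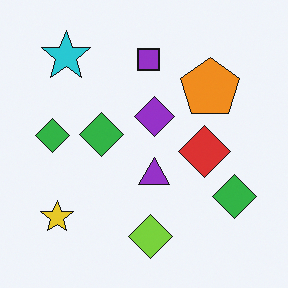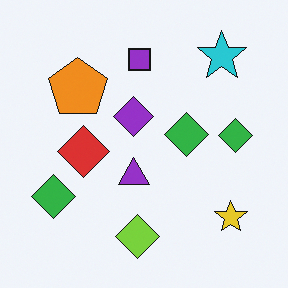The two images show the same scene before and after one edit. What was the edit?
Flipped horizontally (left ↔ right).

The yellow star is in the bottom-left of the first image and the bottom-right of the second — shapes on opposite sides of the vertical midline have swapped in a mirror flip.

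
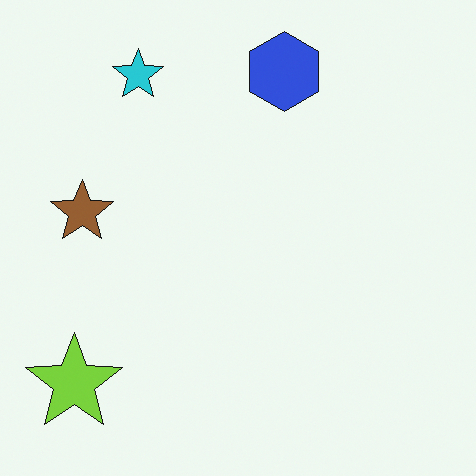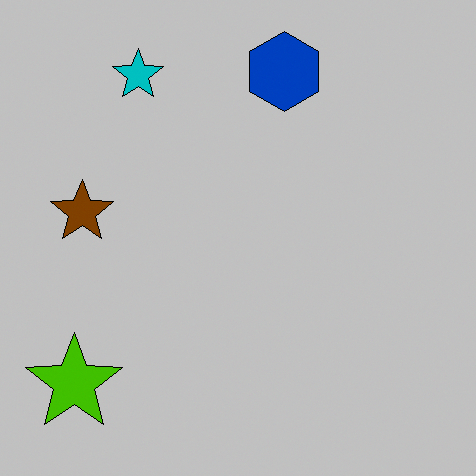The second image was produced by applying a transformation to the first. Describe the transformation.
The transformation is: heavily posterized to just a handful of flat colors.

Each flat color has snapped to a coarser quantized level — most visibly, the near-white background has dropped to a flat grey.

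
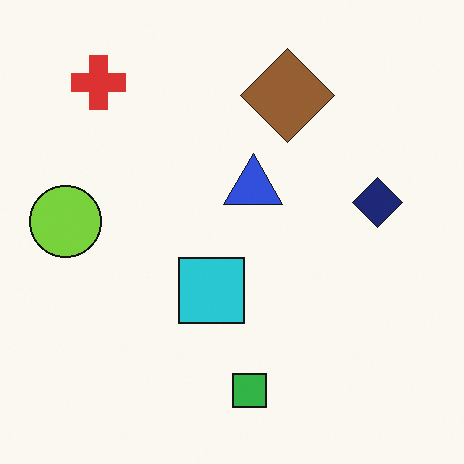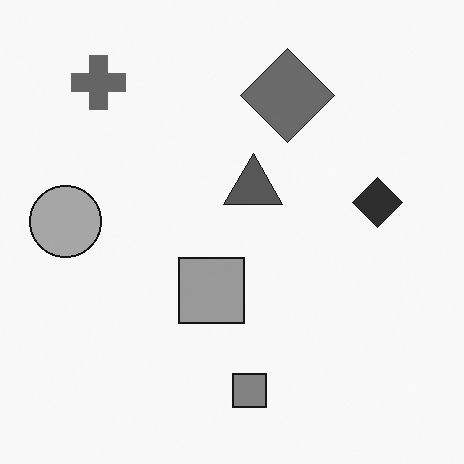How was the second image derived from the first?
It was converted to grayscale.

All color is removed — every shape is now a shade of grey.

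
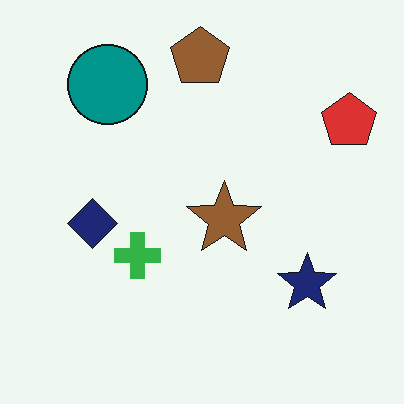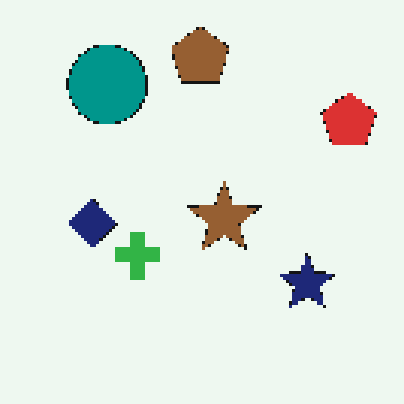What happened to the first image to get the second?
This is the original image lightly pixelated (a mild mosaic effect).

Shapes are reduced to large square blocks; fine edges and outlines are lost — a downscale-then-upscale (mosaic) effect.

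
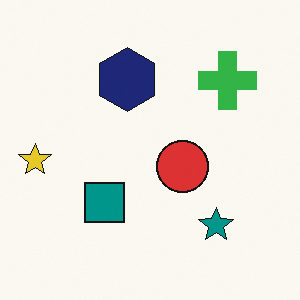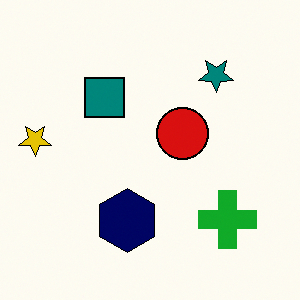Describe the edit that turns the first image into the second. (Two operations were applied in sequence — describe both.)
It was flipped vertically (top ↔ bottom), then given slightly increased contrast.

The teal star is in the bottom-right of the first image and the top-right of the second — shapes on opposite sides of the horizontal midline have swapped in a mirror flip. Tones are pushed away from mid-grey across the whole image — a global contrast change.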